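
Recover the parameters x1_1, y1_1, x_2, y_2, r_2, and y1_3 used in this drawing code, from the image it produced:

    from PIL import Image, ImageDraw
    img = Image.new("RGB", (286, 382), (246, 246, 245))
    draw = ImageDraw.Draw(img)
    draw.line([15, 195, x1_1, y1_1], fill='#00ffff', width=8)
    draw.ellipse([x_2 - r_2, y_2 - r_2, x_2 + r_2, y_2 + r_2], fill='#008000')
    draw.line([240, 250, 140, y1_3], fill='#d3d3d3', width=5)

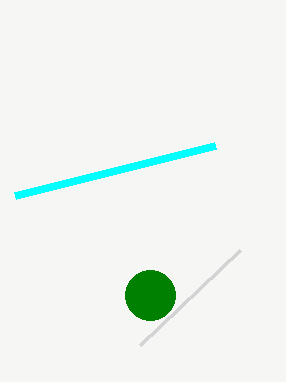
x1_1 = 215, y1_1 = 145, x_2 = 150, y_2 = 295, r_2 = 25, y1_3 = 345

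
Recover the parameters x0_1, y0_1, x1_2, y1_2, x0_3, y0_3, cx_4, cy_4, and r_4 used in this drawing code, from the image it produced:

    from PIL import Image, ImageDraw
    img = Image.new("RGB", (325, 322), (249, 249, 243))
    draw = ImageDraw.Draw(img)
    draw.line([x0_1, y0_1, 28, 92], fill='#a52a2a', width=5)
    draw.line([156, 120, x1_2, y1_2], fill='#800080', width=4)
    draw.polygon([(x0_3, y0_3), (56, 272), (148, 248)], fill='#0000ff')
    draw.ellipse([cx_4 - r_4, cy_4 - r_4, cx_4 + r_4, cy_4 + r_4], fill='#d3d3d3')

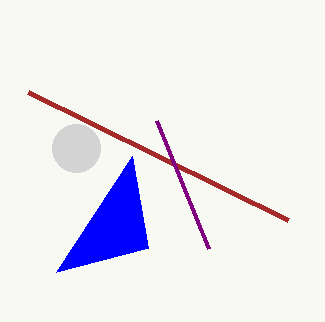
x0_1 = 288
y0_1 = 220
x1_2 = 208
y1_2 = 248
x0_3 = 132
y0_3 = 156
cx_4 = 76
cy_4 = 148
r_4 = 24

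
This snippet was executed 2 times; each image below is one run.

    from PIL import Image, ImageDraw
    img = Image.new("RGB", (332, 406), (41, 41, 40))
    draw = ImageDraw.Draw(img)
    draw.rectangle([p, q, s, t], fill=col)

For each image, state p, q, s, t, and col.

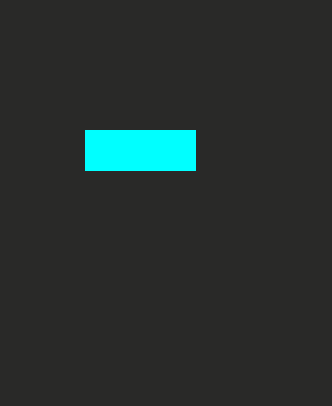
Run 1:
p = 85; q = 130; s = 195; t = 170; col = 'cyan'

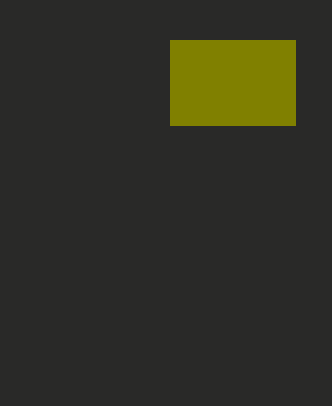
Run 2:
p = 170
q = 40
s = 295
t = 125
col = 'olive'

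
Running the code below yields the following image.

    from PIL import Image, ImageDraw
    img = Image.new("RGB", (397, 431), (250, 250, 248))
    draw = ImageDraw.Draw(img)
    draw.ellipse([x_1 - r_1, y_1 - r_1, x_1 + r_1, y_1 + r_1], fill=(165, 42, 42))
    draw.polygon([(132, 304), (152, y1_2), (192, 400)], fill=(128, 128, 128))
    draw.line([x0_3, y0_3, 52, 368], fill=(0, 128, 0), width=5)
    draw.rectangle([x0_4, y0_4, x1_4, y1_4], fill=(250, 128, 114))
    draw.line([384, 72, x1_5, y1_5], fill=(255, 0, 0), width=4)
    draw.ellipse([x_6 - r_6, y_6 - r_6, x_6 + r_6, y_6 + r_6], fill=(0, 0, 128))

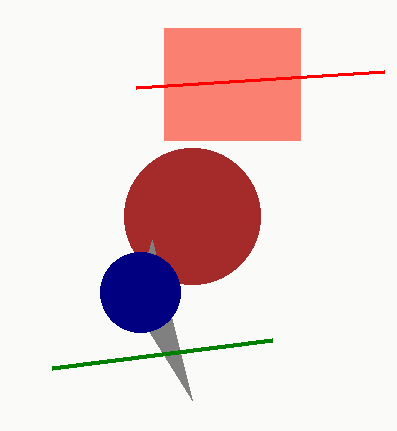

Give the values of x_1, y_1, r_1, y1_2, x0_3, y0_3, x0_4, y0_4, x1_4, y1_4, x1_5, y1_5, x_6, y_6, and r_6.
x_1 = 192; y_1 = 216; r_1 = 68; y1_2 = 240; x0_3 = 272; y0_3 = 340; x0_4 = 164; y0_4 = 28; x1_4 = 300; y1_4 = 140; x1_5 = 136; y1_5 = 88; x_6 = 140; y_6 = 292; r_6 = 40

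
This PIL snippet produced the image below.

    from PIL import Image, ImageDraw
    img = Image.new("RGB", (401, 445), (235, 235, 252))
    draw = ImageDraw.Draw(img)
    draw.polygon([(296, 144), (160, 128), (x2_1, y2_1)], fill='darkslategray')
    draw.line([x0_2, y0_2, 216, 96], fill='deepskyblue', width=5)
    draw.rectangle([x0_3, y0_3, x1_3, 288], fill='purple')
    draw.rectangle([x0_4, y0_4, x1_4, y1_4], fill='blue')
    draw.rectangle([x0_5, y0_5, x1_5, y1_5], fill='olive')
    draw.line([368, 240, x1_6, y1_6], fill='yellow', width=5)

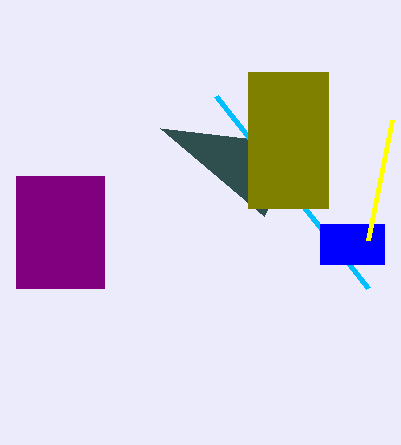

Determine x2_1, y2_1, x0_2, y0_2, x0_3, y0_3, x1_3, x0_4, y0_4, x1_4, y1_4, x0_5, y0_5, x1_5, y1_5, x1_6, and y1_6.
x2_1 = 264; y2_1 = 216; x0_2 = 368; y0_2 = 288; x0_3 = 16; y0_3 = 176; x1_3 = 104; x0_4 = 320; y0_4 = 224; x1_4 = 384; y1_4 = 264; x0_5 = 248; y0_5 = 72; x1_5 = 328; y1_5 = 208; x1_6 = 392; y1_6 = 120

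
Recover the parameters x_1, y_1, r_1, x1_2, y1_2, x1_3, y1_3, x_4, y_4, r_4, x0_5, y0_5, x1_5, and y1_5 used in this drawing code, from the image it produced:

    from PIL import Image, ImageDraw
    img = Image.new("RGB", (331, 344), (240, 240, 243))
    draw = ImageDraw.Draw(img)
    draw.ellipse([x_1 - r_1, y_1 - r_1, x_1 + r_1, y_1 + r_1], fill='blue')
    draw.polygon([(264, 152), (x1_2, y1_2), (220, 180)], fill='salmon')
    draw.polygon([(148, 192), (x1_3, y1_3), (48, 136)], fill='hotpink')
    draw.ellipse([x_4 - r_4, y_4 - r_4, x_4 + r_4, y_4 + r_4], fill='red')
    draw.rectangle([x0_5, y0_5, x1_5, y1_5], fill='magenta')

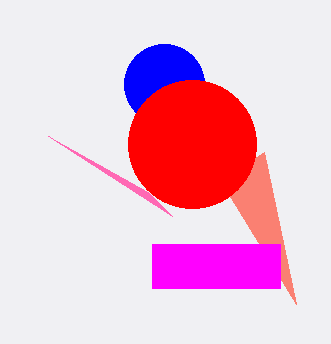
x_1 = 164; y_1 = 84; r_1 = 40; x1_2 = 296; y1_2 = 304; x1_3 = 172; y1_3 = 216; x_4 = 192; y_4 = 144; r_4 = 64; x0_5 = 152; y0_5 = 244; x1_5 = 280; y1_5 = 288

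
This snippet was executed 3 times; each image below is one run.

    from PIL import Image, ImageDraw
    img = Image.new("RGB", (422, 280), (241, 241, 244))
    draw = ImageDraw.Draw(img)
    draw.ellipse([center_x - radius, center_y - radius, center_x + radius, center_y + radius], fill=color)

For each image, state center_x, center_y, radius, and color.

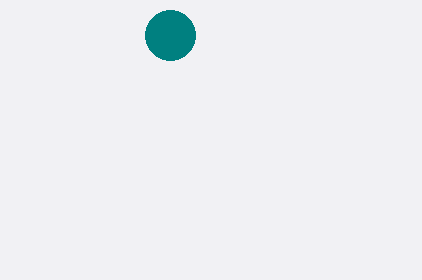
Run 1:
center_x = 170, center_y = 35, radius = 25, color = 'teal'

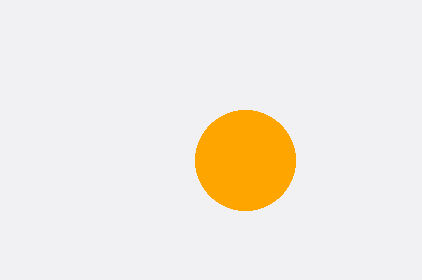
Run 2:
center_x = 245; center_y = 160; radius = 50; color = 'orange'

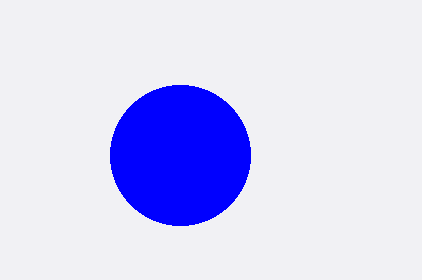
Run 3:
center_x = 180
center_y = 155
radius = 70
color = 'blue'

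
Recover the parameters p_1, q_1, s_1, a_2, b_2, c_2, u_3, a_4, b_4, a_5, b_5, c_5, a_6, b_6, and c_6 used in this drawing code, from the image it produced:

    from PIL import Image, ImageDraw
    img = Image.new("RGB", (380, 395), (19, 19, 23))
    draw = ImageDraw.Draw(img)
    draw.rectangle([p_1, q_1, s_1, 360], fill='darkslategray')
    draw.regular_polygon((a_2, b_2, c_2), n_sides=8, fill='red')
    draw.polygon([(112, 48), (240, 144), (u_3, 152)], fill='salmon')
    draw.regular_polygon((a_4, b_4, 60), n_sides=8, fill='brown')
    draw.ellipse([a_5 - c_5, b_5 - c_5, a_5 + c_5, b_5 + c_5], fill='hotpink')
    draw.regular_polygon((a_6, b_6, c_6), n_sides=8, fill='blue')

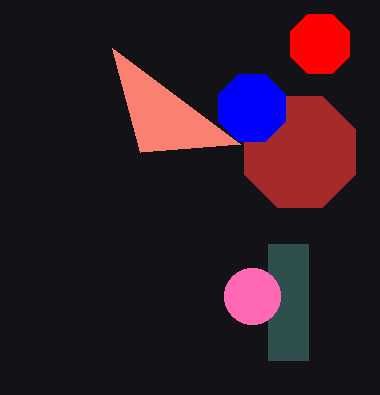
p_1 = 268
q_1 = 244
s_1 = 308
a_2 = 320
b_2 = 44
c_2 = 32
u_3 = 140
a_4 = 300
b_4 = 152
a_5 = 252
b_5 = 296
c_5 = 28
a_6 = 252
b_6 = 108
c_6 = 36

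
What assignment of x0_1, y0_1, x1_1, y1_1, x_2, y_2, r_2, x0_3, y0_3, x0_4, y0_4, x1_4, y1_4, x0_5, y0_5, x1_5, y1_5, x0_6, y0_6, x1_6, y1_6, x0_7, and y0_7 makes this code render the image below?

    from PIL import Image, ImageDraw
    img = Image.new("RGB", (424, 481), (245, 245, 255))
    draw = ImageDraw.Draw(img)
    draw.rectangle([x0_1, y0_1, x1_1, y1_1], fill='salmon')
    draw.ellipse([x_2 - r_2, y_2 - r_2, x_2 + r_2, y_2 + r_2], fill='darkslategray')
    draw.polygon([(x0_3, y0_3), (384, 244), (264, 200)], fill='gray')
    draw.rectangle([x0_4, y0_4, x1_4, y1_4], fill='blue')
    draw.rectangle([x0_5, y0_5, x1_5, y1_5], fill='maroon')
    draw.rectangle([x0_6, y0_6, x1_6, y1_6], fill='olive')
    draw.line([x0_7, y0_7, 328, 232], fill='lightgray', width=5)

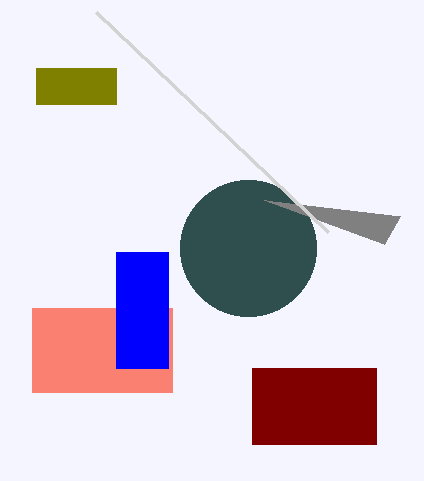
x0_1 = 32; y0_1 = 308; x1_1 = 172; y1_1 = 392; x_2 = 248; y_2 = 248; r_2 = 68; x0_3 = 400; y0_3 = 216; x0_4 = 116; y0_4 = 252; x1_4 = 168; y1_4 = 368; x0_5 = 252; y0_5 = 368; x1_5 = 376; y1_5 = 444; x0_6 = 36; y0_6 = 68; x1_6 = 116; y1_6 = 104; x0_7 = 96; y0_7 = 12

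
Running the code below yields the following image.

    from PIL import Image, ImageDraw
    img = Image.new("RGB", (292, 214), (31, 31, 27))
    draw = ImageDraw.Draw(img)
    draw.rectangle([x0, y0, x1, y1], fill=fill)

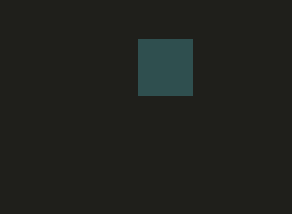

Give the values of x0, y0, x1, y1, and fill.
x0 = 138, y0 = 39, x1 = 192, y1 = 95, fill = 'darkslategray'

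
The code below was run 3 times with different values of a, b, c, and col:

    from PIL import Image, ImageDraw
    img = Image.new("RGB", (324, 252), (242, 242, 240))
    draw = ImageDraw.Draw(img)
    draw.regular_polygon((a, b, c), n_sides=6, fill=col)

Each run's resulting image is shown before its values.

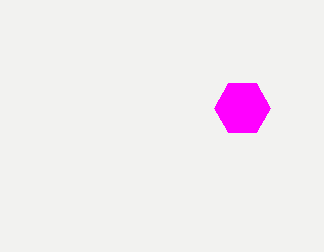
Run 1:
a = 242; b = 108; c = 28; col = 'magenta'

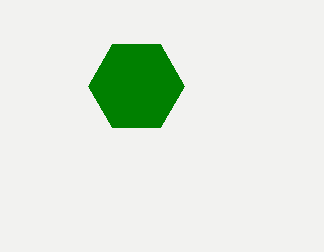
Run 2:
a = 136; b = 86; c = 48; col = 'green'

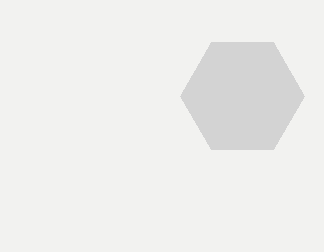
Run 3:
a = 242; b = 96; c = 62; col = 'lightgray'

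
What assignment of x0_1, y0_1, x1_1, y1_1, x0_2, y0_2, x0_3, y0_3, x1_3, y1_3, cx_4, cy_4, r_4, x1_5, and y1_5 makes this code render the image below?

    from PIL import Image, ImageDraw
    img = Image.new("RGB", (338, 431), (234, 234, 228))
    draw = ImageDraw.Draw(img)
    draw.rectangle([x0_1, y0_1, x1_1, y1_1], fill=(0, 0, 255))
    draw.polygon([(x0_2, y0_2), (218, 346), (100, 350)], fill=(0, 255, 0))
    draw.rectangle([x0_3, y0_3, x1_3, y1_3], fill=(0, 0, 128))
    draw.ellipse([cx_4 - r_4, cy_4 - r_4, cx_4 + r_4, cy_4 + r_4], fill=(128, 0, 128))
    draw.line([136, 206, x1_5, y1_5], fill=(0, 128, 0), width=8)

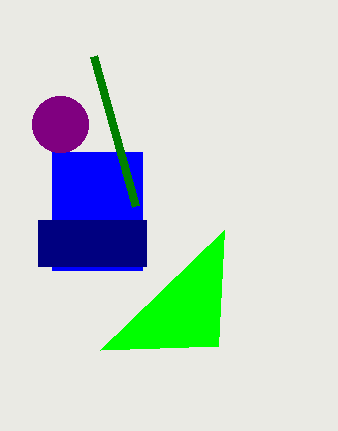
x0_1 = 52, y0_1 = 152, x1_1 = 142, y1_1 = 270, x0_2 = 224, y0_2 = 230, x0_3 = 38, y0_3 = 220, x1_3 = 146, y1_3 = 266, cx_4 = 60, cy_4 = 124, r_4 = 28, x1_5 = 94, y1_5 = 56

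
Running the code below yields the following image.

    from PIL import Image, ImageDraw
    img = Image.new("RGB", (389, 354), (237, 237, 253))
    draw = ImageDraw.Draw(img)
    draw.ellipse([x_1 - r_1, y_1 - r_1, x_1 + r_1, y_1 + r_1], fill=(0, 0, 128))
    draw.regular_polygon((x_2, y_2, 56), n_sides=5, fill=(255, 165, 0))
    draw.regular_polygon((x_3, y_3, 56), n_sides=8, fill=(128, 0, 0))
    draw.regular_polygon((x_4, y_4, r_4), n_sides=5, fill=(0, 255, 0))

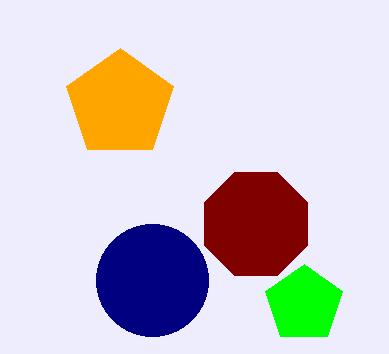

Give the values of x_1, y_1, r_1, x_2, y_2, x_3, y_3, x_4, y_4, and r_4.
x_1 = 152, y_1 = 280, r_1 = 56, x_2 = 120, y_2 = 104, x_3 = 256, y_3 = 224, x_4 = 304, y_4 = 304, r_4 = 40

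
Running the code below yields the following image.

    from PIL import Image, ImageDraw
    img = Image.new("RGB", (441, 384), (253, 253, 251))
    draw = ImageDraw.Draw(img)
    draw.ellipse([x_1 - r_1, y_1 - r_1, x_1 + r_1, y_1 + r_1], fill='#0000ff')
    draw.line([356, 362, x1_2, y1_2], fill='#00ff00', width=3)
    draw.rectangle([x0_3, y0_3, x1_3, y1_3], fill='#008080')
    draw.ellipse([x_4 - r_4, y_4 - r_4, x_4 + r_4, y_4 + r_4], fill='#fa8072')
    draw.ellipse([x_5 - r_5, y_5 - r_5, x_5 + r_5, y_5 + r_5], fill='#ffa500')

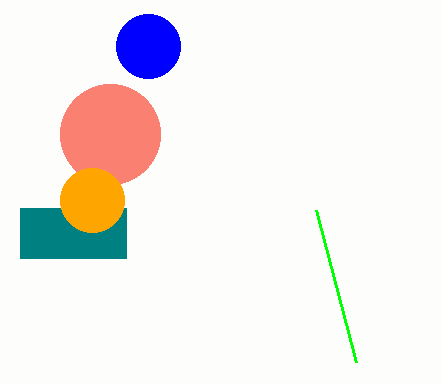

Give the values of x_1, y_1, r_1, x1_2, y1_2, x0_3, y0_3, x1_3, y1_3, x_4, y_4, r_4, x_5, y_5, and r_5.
x_1 = 148; y_1 = 46; r_1 = 32; x1_2 = 316; y1_2 = 210; x0_3 = 20; y0_3 = 208; x1_3 = 126; y1_3 = 258; x_4 = 110; y_4 = 134; r_4 = 50; x_5 = 92; y_5 = 200; r_5 = 32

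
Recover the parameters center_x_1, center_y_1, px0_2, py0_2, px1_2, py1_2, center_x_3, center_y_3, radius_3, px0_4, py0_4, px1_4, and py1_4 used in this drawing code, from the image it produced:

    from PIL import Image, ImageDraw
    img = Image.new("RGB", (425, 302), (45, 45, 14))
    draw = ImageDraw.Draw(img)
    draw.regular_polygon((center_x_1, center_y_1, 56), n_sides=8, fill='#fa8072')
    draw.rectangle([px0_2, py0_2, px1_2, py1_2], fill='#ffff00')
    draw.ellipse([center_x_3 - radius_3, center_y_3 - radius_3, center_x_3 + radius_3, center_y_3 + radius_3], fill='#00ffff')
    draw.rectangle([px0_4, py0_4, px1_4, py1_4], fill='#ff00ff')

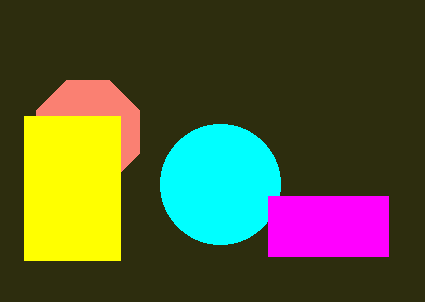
center_x_1 = 88, center_y_1 = 132, px0_2 = 24, py0_2 = 116, px1_2 = 120, py1_2 = 260, center_x_3 = 220, center_y_3 = 184, radius_3 = 60, px0_4 = 268, py0_4 = 196, px1_4 = 388, py1_4 = 256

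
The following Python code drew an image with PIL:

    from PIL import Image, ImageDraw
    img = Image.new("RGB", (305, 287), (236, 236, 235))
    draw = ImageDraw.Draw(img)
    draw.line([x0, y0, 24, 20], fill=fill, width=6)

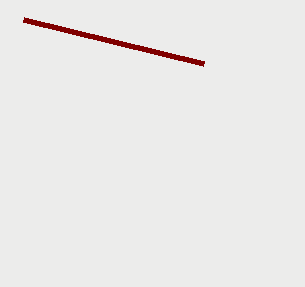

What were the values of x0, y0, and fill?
x0 = 204
y0 = 64
fill = 'maroon'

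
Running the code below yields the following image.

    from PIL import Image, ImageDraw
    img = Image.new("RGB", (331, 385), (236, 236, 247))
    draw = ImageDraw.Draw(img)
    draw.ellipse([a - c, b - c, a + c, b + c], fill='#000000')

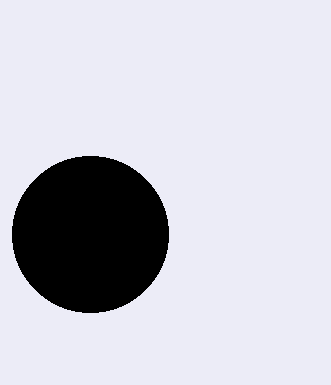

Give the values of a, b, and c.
a = 90
b = 234
c = 78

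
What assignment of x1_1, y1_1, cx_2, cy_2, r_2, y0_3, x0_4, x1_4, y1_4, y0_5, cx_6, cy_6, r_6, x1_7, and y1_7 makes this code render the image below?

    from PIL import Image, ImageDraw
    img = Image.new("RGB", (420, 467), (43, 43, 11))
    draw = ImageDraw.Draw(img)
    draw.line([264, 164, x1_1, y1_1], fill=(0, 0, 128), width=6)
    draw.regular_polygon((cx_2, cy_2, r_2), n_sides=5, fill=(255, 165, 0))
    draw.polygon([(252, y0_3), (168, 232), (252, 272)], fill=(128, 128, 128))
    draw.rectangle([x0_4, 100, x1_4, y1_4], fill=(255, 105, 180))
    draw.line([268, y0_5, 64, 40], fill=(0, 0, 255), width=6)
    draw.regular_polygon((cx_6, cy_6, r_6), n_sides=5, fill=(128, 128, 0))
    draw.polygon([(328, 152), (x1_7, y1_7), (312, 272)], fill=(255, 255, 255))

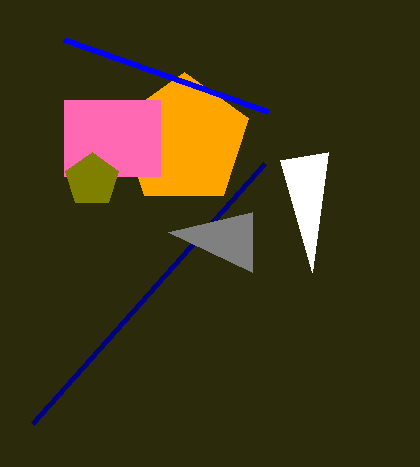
x1_1 = 32
y1_1 = 424
cx_2 = 184
cy_2 = 140
r_2 = 68
y0_3 = 212
x0_4 = 64
x1_4 = 160
y1_4 = 176
y0_5 = 112
cx_6 = 92
cy_6 = 180
r_6 = 28
x1_7 = 280
y1_7 = 160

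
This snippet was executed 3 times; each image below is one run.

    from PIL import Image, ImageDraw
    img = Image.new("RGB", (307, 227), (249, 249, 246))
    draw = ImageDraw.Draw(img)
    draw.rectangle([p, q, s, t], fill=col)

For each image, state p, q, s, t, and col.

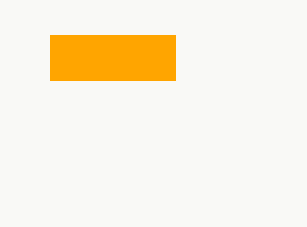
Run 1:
p = 50
q = 35
s = 175
t = 80
col = 'orange'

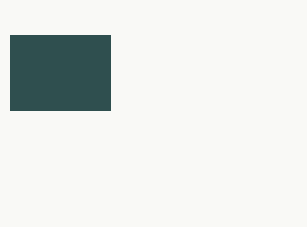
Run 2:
p = 10, q = 35, s = 110, t = 110, col = 'darkslategray'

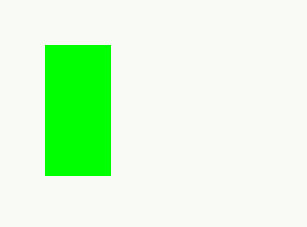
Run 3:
p = 45
q = 45
s = 110
t = 175
col = 'lime'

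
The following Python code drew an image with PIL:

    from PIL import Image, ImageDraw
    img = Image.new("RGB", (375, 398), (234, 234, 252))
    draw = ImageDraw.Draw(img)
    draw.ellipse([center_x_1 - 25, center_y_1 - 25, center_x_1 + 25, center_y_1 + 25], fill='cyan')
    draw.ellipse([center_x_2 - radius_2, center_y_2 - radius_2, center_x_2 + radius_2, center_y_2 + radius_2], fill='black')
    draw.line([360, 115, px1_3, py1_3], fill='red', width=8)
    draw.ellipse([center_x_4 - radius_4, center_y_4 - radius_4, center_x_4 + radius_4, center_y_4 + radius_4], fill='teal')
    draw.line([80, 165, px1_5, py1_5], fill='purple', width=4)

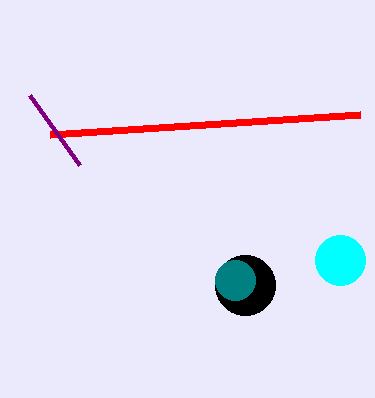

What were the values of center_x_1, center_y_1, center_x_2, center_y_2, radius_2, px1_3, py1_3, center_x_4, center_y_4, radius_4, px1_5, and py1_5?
center_x_1 = 340; center_y_1 = 260; center_x_2 = 245; center_y_2 = 285; radius_2 = 30; px1_3 = 50; py1_3 = 135; center_x_4 = 235; center_y_4 = 280; radius_4 = 20; px1_5 = 30; py1_5 = 95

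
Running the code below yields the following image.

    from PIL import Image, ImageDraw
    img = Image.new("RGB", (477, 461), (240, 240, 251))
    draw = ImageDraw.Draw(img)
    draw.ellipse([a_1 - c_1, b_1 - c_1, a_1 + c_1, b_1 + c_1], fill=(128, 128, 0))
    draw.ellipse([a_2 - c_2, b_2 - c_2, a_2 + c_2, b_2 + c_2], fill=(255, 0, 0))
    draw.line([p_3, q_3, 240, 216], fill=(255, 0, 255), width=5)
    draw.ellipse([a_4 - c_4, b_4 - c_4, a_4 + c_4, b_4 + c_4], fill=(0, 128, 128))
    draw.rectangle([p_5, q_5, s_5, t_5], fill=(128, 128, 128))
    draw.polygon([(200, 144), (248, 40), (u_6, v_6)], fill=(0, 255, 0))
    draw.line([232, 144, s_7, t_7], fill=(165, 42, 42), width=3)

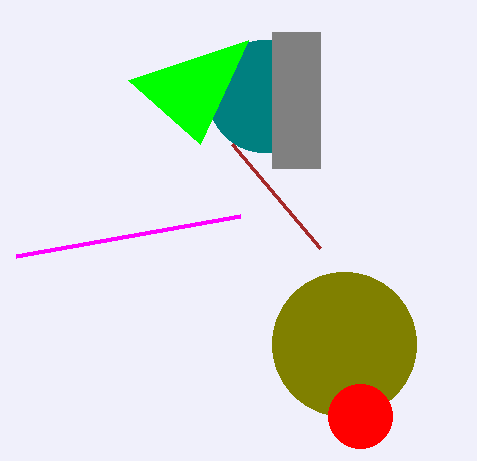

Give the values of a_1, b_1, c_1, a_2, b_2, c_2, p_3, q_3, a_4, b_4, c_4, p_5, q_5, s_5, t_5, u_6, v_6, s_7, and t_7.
a_1 = 344
b_1 = 344
c_1 = 72
a_2 = 360
b_2 = 416
c_2 = 32
p_3 = 16
q_3 = 256
a_4 = 264
b_4 = 96
c_4 = 56
p_5 = 272
q_5 = 32
s_5 = 320
t_5 = 168
u_6 = 128
v_6 = 80
s_7 = 320
t_7 = 248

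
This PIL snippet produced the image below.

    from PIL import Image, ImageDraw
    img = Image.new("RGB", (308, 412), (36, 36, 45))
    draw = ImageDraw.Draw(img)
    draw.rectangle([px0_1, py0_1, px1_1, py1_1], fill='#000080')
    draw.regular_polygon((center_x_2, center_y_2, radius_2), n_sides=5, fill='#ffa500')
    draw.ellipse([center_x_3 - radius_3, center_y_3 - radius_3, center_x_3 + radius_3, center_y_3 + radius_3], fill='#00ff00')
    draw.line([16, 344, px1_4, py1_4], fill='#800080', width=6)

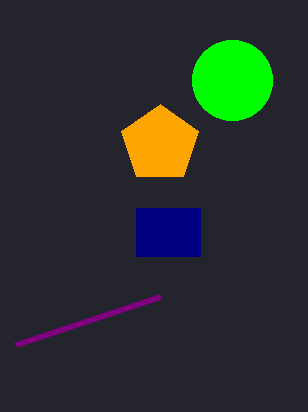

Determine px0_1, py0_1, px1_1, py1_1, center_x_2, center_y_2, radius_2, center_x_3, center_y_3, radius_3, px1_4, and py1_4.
px0_1 = 136
py0_1 = 208
px1_1 = 200
py1_1 = 256
center_x_2 = 160
center_y_2 = 144
radius_2 = 40
center_x_3 = 232
center_y_3 = 80
radius_3 = 40
px1_4 = 160
py1_4 = 296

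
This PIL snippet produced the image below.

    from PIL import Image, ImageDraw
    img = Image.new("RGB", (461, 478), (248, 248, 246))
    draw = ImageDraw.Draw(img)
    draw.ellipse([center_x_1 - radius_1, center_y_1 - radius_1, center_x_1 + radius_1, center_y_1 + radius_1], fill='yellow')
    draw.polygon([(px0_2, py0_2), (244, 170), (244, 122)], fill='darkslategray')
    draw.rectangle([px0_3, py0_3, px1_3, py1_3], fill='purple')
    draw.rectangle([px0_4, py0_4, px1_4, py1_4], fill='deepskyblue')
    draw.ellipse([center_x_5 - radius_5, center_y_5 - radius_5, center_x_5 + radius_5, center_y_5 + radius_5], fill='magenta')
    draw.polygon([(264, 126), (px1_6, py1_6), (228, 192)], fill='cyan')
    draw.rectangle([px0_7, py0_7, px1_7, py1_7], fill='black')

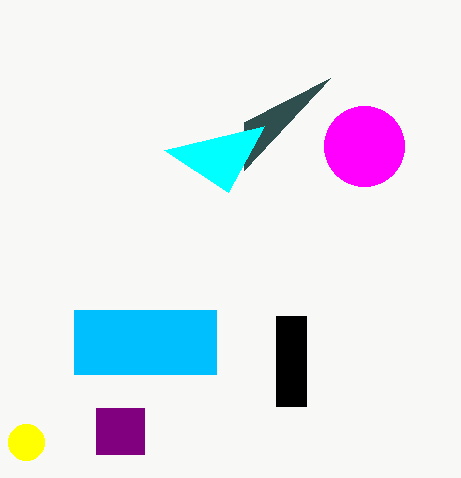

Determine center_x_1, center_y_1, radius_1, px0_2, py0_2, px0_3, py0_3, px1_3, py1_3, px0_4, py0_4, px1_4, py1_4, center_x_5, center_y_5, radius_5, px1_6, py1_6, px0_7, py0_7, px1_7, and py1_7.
center_x_1 = 26; center_y_1 = 442; radius_1 = 18; px0_2 = 330; py0_2 = 78; px0_3 = 96; py0_3 = 408; px1_3 = 144; py1_3 = 454; px0_4 = 74; py0_4 = 310; px1_4 = 216; py1_4 = 374; center_x_5 = 364; center_y_5 = 146; radius_5 = 40; px1_6 = 164; py1_6 = 150; px0_7 = 276; py0_7 = 316; px1_7 = 306; py1_7 = 406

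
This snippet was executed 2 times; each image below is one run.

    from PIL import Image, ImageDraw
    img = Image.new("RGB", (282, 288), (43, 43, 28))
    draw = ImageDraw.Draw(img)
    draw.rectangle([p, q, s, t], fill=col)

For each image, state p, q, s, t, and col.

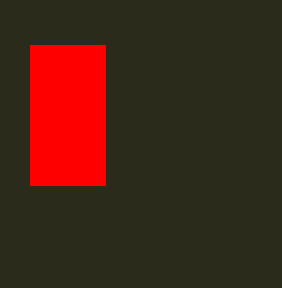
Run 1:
p = 30; q = 45; s = 105; t = 185; col = 'red'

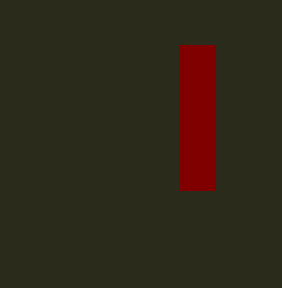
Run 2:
p = 180; q = 45; s = 215; t = 190; col = 'maroon'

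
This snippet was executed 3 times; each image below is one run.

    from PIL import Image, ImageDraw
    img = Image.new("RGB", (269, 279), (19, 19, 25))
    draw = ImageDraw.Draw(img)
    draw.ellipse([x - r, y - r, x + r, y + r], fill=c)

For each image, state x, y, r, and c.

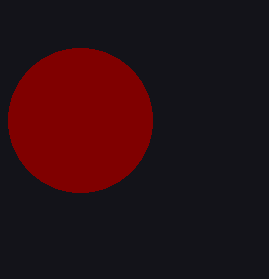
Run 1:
x = 80
y = 120
r = 72
c = 'maroon'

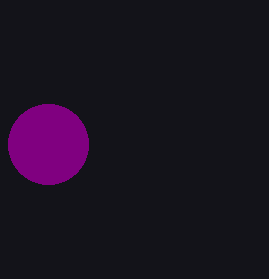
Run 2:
x = 48; y = 144; r = 40; c = 'purple'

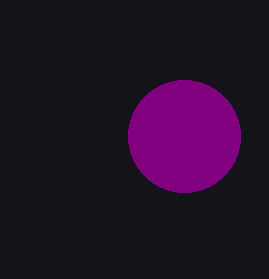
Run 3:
x = 184; y = 136; r = 56; c = 'purple'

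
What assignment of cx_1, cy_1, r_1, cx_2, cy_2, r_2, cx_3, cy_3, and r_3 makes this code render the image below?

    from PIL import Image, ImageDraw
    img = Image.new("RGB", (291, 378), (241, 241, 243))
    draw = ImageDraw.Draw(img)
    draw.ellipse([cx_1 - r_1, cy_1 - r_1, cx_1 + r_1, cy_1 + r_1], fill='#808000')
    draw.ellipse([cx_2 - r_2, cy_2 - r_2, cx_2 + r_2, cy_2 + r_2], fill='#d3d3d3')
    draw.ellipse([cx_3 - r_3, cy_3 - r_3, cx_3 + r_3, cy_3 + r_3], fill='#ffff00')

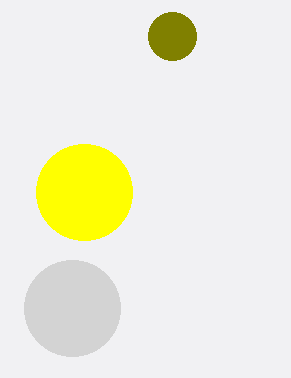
cx_1 = 172; cy_1 = 36; r_1 = 24; cx_2 = 72; cy_2 = 308; r_2 = 48; cx_3 = 84; cy_3 = 192; r_3 = 48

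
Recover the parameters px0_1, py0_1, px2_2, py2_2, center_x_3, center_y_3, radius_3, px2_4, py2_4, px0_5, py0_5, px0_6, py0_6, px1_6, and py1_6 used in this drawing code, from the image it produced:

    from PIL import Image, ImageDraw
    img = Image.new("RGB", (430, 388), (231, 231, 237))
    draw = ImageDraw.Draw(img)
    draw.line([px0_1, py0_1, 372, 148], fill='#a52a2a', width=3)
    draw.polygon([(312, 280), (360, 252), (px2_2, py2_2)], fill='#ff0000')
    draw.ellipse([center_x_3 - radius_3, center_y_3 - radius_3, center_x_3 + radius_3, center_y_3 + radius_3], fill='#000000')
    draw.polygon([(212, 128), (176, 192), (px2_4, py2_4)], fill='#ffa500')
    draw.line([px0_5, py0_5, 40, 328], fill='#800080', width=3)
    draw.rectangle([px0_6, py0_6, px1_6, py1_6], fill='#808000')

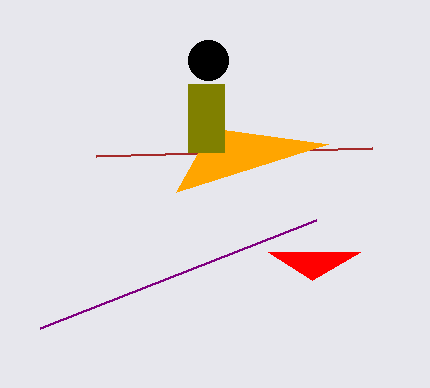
px0_1 = 96, py0_1 = 156, px2_2 = 268, py2_2 = 252, center_x_3 = 208, center_y_3 = 60, radius_3 = 20, px2_4 = 328, py2_4 = 144, px0_5 = 316, py0_5 = 220, px0_6 = 188, py0_6 = 84, px1_6 = 224, py1_6 = 152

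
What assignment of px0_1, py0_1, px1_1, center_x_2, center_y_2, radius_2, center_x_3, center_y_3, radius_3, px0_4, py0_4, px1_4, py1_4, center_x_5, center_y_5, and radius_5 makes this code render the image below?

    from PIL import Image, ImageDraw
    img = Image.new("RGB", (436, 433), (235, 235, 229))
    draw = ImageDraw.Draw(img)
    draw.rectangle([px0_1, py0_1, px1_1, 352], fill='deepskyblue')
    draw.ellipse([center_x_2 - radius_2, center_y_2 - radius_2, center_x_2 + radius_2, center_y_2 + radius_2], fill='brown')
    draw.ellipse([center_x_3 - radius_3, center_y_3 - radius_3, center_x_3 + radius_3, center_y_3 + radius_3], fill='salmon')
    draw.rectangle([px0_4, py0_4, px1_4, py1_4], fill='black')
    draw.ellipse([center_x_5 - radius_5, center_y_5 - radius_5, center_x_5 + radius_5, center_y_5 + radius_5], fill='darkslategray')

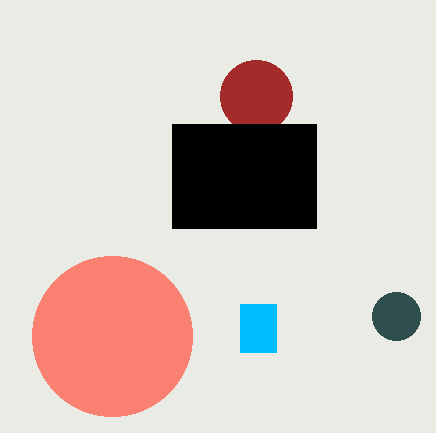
px0_1 = 240, py0_1 = 304, px1_1 = 276, center_x_2 = 256, center_y_2 = 96, radius_2 = 36, center_x_3 = 112, center_y_3 = 336, radius_3 = 80, px0_4 = 172, py0_4 = 124, px1_4 = 316, py1_4 = 228, center_x_5 = 396, center_y_5 = 316, radius_5 = 24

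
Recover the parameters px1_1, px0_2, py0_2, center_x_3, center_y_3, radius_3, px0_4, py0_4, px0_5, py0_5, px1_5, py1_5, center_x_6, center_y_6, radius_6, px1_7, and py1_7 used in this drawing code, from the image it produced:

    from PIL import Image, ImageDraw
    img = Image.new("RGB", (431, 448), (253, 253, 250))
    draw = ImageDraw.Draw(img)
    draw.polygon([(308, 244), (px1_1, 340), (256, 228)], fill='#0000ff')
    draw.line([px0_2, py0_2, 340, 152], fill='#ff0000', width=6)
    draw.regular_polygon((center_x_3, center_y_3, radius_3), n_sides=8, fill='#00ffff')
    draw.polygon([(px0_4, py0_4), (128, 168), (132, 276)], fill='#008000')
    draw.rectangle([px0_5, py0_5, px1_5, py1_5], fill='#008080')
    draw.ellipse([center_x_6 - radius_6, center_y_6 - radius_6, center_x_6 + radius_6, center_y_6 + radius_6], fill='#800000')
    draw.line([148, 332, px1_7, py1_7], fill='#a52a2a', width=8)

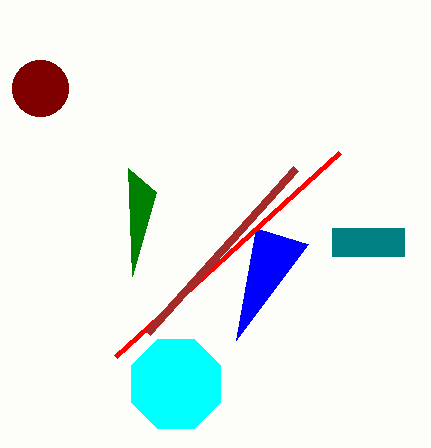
px1_1 = 236
px0_2 = 116
py0_2 = 356
center_x_3 = 176
center_y_3 = 384
radius_3 = 48
px0_4 = 156
py0_4 = 192
px0_5 = 332
py0_5 = 228
px1_5 = 404
py1_5 = 256
center_x_6 = 40
center_y_6 = 88
radius_6 = 28
px1_7 = 296
py1_7 = 168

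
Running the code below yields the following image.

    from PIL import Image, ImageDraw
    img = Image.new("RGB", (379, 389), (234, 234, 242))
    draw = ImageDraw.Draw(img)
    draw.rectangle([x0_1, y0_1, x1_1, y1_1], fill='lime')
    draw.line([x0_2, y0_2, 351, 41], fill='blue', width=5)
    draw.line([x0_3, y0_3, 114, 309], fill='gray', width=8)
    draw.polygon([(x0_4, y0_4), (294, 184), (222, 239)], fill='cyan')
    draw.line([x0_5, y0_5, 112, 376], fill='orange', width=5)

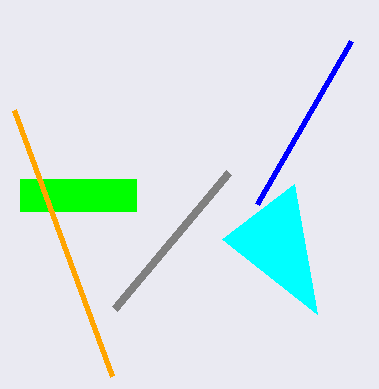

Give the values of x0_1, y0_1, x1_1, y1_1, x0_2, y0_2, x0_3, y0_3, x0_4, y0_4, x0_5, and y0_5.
x0_1 = 20
y0_1 = 179
x1_1 = 136
y1_1 = 211
x0_2 = 257
y0_2 = 204
x0_3 = 228
y0_3 = 173
x0_4 = 317
y0_4 = 314
x0_5 = 14
y0_5 = 110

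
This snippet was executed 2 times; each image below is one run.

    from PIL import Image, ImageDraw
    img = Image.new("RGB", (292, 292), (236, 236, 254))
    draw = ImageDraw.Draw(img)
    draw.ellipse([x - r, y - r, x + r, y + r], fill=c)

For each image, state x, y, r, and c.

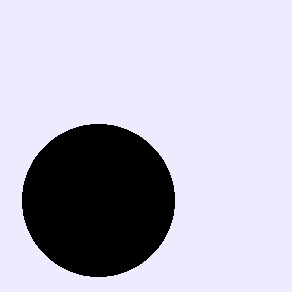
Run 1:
x = 98, y = 200, r = 76, c = 'black'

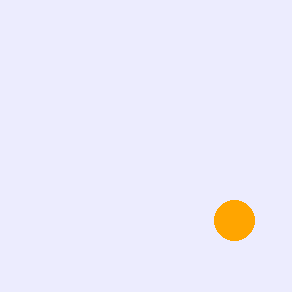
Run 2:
x = 234; y = 220; r = 20; c = 'orange'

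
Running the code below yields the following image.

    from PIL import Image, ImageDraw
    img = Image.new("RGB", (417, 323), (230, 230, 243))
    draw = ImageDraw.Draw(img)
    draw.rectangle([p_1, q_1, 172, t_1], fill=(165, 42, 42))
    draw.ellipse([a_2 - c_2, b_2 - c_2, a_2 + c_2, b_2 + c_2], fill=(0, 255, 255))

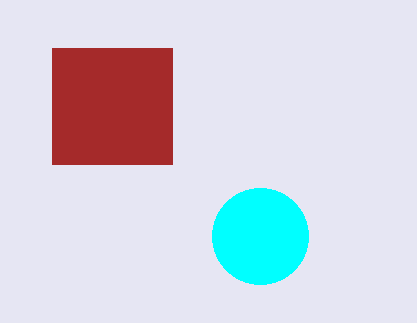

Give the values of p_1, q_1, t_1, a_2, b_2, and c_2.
p_1 = 52
q_1 = 48
t_1 = 164
a_2 = 260
b_2 = 236
c_2 = 48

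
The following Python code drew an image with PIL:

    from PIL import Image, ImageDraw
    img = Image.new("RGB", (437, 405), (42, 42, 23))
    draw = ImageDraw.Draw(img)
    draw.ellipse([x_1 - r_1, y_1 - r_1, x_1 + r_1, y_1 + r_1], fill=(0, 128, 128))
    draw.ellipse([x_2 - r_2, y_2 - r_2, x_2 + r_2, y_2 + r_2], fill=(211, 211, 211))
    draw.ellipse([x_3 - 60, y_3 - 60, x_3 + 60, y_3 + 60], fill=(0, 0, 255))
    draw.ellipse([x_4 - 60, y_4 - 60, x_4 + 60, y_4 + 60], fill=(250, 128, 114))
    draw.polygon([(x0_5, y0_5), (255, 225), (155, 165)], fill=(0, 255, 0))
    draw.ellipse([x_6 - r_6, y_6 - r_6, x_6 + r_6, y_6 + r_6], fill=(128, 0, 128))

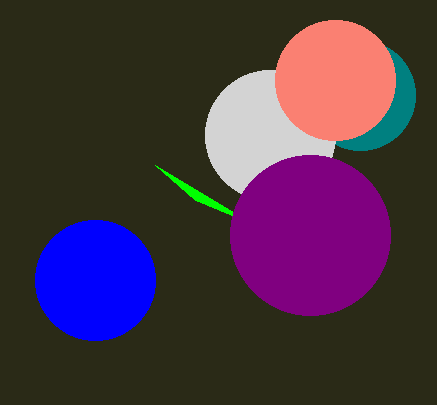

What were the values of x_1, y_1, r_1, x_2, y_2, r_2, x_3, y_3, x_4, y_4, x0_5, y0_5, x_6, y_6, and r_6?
x_1 = 360
y_1 = 95
r_1 = 55
x_2 = 270
y_2 = 135
r_2 = 65
x_3 = 95
y_3 = 280
x_4 = 335
y_4 = 80
x0_5 = 195
y0_5 = 200
x_6 = 310
y_6 = 235
r_6 = 80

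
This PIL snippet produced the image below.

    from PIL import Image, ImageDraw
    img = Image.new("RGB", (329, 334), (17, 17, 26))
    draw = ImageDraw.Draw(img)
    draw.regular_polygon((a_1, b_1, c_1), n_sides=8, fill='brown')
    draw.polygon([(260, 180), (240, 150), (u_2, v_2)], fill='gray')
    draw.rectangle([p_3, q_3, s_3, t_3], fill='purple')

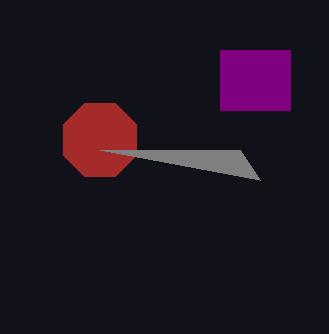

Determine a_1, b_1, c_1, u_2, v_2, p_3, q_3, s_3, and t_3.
a_1 = 100, b_1 = 140, c_1 = 40, u_2 = 100, v_2 = 150, p_3 = 220, q_3 = 50, s_3 = 290, t_3 = 110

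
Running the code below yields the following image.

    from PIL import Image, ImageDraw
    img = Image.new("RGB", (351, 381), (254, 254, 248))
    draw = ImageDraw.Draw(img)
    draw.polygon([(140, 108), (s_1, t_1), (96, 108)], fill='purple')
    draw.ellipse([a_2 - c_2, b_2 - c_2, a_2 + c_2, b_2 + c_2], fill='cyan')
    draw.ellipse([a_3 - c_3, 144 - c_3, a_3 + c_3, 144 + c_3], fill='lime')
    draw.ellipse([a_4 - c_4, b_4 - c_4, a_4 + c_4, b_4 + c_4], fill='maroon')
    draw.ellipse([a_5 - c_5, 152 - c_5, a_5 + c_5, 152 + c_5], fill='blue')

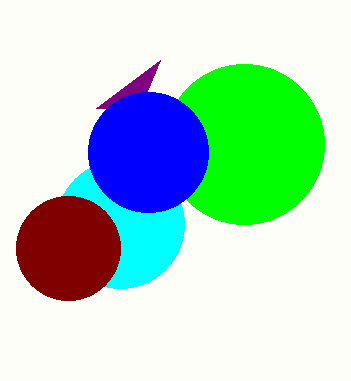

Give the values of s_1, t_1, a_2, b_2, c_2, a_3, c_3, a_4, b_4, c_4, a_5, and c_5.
s_1 = 160
t_1 = 60
a_2 = 120
b_2 = 224
c_2 = 64
a_3 = 244
c_3 = 80
a_4 = 68
b_4 = 248
c_4 = 52
a_5 = 148
c_5 = 60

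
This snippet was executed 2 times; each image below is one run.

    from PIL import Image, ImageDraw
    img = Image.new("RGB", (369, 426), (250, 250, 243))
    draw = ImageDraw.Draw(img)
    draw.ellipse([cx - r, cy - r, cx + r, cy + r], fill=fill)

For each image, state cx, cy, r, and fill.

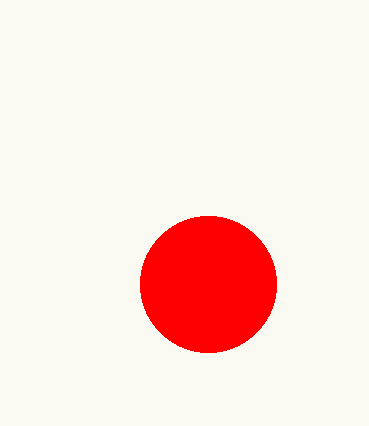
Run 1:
cx = 208, cy = 284, r = 68, fill = 'red'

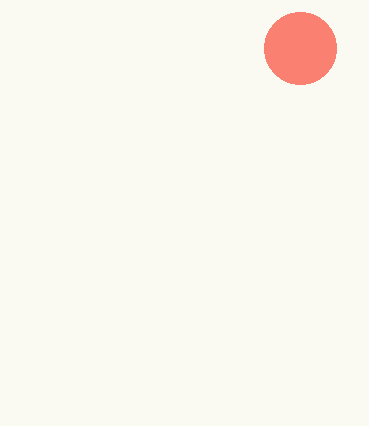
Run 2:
cx = 300; cy = 48; r = 36; fill = 'salmon'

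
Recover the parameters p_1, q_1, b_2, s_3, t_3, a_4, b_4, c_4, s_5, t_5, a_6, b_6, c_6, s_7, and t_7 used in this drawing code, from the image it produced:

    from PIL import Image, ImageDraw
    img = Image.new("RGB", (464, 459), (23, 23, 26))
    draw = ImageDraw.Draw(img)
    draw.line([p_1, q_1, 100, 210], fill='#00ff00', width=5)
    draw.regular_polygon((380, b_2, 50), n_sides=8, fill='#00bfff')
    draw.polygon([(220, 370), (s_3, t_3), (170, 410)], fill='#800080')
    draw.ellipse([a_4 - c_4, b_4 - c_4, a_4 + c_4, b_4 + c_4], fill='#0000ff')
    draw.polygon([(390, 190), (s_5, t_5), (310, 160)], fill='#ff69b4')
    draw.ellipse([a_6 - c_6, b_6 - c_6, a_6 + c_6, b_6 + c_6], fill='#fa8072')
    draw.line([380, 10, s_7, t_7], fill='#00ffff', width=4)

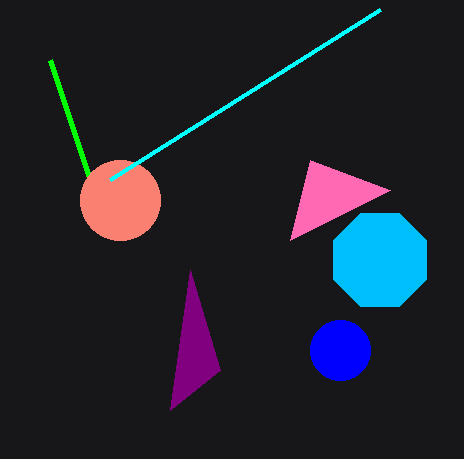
p_1 = 50, q_1 = 60, b_2 = 260, s_3 = 190, t_3 = 270, a_4 = 340, b_4 = 350, c_4 = 30, s_5 = 290, t_5 = 240, a_6 = 120, b_6 = 200, c_6 = 40, s_7 = 110, t_7 = 180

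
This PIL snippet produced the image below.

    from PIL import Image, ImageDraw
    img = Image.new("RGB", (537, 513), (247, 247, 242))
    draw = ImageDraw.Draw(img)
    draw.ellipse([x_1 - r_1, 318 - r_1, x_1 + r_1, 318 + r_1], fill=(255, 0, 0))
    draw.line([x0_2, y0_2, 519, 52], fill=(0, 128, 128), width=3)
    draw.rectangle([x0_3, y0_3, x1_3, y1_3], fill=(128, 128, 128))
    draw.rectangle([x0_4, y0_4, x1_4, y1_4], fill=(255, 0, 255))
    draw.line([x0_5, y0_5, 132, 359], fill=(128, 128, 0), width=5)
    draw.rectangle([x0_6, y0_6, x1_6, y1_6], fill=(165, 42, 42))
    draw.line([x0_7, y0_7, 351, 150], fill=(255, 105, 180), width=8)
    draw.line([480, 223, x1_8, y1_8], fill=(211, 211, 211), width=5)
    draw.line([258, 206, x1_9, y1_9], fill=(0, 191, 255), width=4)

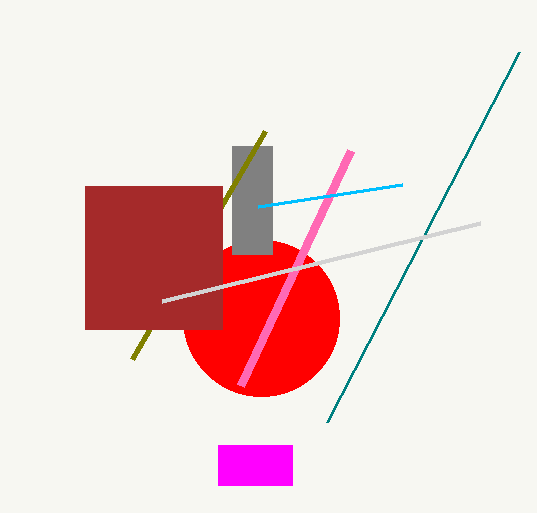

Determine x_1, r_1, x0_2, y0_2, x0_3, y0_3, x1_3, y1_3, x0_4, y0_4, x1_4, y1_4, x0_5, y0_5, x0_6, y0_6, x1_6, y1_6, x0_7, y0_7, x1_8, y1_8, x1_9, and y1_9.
x_1 = 261, r_1 = 78, x0_2 = 327, y0_2 = 422, x0_3 = 232, y0_3 = 146, x1_3 = 272, y1_3 = 254, x0_4 = 218, y0_4 = 445, x1_4 = 292, y1_4 = 485, x0_5 = 265, y0_5 = 131, x0_6 = 85, y0_6 = 186, x1_6 = 222, y1_6 = 329, x0_7 = 241, y0_7 = 385, x1_8 = 162, y1_8 = 301, x1_9 = 402, y1_9 = 184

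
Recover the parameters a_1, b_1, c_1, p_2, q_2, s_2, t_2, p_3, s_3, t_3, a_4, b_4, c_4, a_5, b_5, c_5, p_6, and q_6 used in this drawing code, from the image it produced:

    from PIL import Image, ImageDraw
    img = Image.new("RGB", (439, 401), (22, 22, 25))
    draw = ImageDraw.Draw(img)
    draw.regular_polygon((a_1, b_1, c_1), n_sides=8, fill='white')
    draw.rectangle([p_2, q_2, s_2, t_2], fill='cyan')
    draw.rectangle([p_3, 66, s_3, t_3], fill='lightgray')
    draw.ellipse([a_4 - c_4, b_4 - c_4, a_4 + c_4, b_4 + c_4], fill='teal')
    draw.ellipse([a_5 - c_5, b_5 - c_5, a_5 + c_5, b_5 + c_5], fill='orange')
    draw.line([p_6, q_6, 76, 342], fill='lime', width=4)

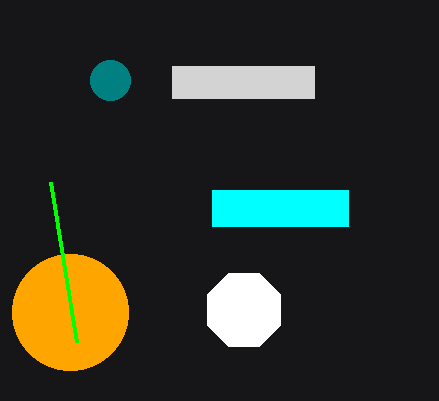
a_1 = 244; b_1 = 310; c_1 = 40; p_2 = 212; q_2 = 190; s_2 = 348; t_2 = 226; p_3 = 172; s_3 = 314; t_3 = 98; a_4 = 110; b_4 = 80; c_4 = 20; a_5 = 70; b_5 = 312; c_5 = 58; p_6 = 50; q_6 = 182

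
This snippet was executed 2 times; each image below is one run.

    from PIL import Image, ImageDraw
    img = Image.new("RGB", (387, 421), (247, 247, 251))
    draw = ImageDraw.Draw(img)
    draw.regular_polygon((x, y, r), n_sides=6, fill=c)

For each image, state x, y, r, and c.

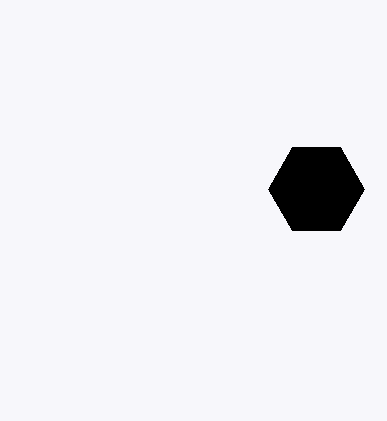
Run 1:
x = 316
y = 189
r = 48
c = 'black'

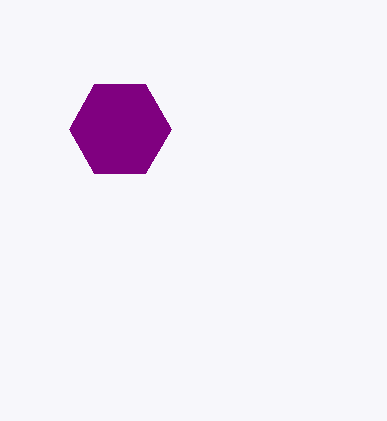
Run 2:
x = 120, y = 129, r = 51, c = 'purple'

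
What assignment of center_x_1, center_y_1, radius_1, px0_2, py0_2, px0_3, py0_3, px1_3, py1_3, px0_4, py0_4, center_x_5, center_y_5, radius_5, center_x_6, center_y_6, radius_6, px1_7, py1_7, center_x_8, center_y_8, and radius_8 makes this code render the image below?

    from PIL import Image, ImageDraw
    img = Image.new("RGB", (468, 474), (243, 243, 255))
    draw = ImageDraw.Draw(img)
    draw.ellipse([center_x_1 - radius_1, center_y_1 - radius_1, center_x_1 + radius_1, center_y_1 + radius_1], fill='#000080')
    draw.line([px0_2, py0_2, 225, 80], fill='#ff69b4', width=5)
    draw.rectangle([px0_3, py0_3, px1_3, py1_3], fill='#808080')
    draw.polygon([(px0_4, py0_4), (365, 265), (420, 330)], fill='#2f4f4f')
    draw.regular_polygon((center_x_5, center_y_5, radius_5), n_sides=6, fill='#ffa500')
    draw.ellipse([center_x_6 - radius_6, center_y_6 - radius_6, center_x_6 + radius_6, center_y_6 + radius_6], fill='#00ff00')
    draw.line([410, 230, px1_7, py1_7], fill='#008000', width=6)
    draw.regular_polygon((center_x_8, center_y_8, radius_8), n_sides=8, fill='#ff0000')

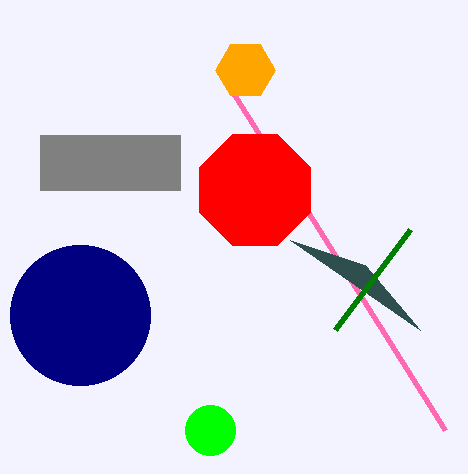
center_x_1 = 80
center_y_1 = 315
radius_1 = 70
px0_2 = 445
py0_2 = 430
px0_3 = 40
py0_3 = 135
px1_3 = 180
py1_3 = 190
px0_4 = 290
py0_4 = 240
center_x_5 = 245
center_y_5 = 70
radius_5 = 30
center_x_6 = 210
center_y_6 = 430
radius_6 = 25
px1_7 = 335
py1_7 = 330
center_x_8 = 255
center_y_8 = 190
radius_8 = 60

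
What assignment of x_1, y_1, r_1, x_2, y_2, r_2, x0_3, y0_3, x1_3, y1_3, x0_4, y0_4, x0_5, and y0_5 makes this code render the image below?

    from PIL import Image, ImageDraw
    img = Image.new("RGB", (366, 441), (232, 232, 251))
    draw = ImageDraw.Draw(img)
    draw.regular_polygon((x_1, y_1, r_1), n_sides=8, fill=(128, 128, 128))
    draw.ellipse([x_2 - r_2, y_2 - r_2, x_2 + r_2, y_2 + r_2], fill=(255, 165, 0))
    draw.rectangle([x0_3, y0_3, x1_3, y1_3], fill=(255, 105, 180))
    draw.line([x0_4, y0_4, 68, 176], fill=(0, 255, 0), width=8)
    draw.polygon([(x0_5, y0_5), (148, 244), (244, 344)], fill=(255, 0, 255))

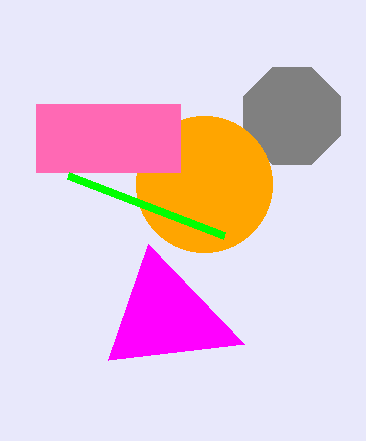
x_1 = 292
y_1 = 116
r_1 = 52
x_2 = 204
y_2 = 184
r_2 = 68
x0_3 = 36
y0_3 = 104
x1_3 = 180
y1_3 = 172
x0_4 = 224
y0_4 = 236
x0_5 = 108
y0_5 = 360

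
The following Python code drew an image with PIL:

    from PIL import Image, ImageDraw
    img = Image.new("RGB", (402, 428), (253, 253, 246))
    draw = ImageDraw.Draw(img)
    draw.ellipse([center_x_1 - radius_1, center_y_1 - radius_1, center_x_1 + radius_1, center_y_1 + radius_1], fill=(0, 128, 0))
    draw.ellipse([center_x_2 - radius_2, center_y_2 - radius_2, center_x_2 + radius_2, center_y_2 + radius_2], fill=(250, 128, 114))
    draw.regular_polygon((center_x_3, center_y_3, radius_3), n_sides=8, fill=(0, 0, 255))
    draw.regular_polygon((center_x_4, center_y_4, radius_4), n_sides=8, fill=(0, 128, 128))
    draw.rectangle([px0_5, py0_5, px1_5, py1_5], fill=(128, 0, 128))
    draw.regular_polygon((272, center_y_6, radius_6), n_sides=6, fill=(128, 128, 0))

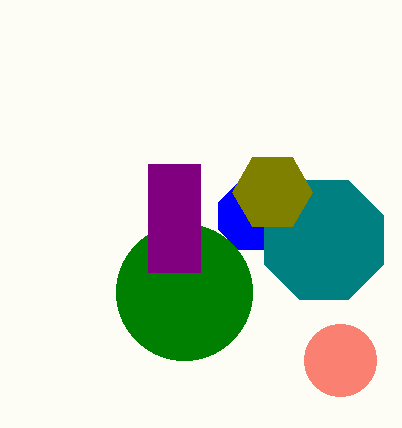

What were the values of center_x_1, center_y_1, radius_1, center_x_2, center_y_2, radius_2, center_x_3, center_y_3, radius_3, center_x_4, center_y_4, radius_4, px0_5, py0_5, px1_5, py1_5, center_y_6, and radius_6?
center_x_1 = 184
center_y_1 = 292
radius_1 = 68
center_x_2 = 340
center_y_2 = 360
radius_2 = 36
center_x_3 = 252
center_y_3 = 216
radius_3 = 36
center_x_4 = 324
center_y_4 = 240
radius_4 = 64
px0_5 = 148
py0_5 = 164
px1_5 = 200
py1_5 = 272
center_y_6 = 192
radius_6 = 40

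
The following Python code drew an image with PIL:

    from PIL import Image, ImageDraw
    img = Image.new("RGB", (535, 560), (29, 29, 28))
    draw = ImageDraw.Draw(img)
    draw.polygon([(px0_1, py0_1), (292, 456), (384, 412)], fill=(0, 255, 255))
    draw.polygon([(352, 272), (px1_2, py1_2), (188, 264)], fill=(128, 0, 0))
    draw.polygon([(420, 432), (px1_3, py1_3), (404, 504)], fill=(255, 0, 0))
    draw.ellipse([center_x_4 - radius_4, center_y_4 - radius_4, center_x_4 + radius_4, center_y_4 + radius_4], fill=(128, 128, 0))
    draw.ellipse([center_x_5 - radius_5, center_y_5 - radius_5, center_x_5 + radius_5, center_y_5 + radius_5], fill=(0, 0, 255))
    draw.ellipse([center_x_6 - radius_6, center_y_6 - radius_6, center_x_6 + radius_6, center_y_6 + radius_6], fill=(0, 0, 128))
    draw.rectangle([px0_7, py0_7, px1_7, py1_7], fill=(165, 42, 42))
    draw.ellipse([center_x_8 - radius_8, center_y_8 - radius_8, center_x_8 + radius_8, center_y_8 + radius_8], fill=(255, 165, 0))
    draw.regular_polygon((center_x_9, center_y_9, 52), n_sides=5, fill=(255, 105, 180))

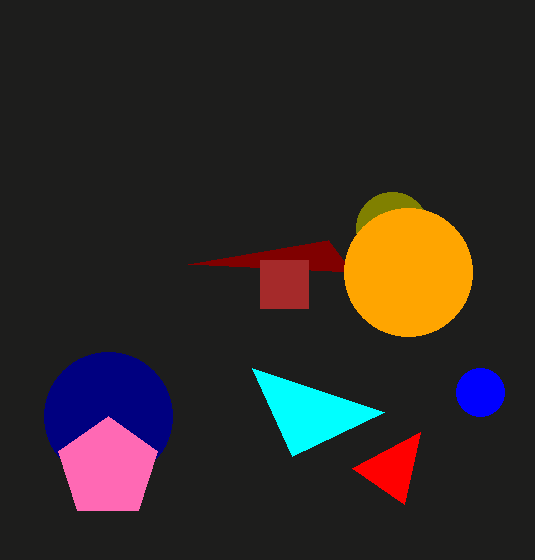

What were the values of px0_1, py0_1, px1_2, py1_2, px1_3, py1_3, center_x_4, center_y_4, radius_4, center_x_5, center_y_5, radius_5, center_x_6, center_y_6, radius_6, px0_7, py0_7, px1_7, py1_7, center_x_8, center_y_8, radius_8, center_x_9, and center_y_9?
px0_1 = 252, py0_1 = 368, px1_2 = 328, py1_2 = 240, px1_3 = 352, py1_3 = 468, center_x_4 = 392, center_y_4 = 228, radius_4 = 36, center_x_5 = 480, center_y_5 = 392, radius_5 = 24, center_x_6 = 108, center_y_6 = 416, radius_6 = 64, px0_7 = 260, py0_7 = 260, px1_7 = 308, py1_7 = 308, center_x_8 = 408, center_y_8 = 272, radius_8 = 64, center_x_9 = 108, center_y_9 = 468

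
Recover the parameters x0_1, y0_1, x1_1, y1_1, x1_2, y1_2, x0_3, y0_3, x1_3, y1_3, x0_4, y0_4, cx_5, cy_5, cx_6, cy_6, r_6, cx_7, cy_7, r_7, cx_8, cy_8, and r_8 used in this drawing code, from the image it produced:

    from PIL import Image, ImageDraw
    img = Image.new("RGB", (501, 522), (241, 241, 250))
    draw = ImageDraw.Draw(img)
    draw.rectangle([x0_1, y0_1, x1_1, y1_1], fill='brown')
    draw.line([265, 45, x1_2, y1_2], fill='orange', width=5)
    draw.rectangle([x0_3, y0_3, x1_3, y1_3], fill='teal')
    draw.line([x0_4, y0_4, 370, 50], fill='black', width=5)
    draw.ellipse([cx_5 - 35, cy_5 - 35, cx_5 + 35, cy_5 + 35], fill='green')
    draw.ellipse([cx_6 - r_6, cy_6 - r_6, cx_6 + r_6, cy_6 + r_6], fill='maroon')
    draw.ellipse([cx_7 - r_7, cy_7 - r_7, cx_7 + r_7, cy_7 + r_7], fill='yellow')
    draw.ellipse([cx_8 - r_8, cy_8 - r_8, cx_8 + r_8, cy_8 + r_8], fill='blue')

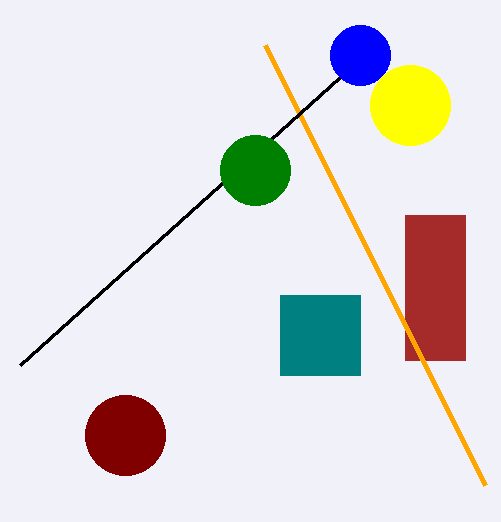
x0_1 = 405; y0_1 = 215; x1_1 = 465; y1_1 = 360; x1_2 = 485; y1_2 = 485; x0_3 = 280; y0_3 = 295; x1_3 = 360; y1_3 = 375; x0_4 = 20; y0_4 = 365; cx_5 = 255; cy_5 = 170; cx_6 = 125; cy_6 = 435; r_6 = 40; cx_7 = 410; cy_7 = 105; r_7 = 40; cx_8 = 360; cy_8 = 55; r_8 = 30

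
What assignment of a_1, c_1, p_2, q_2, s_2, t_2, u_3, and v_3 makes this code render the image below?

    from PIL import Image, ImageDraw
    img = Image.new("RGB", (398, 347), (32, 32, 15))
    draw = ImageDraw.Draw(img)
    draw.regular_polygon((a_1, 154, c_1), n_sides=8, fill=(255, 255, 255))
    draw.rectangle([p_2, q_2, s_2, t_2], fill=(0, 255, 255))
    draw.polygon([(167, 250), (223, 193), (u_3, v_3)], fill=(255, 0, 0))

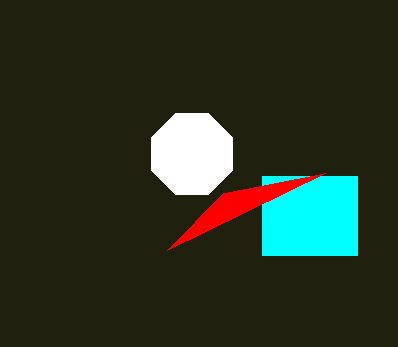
a_1 = 192, c_1 = 44, p_2 = 262, q_2 = 176, s_2 = 357, t_2 = 255, u_3 = 325, v_3 = 173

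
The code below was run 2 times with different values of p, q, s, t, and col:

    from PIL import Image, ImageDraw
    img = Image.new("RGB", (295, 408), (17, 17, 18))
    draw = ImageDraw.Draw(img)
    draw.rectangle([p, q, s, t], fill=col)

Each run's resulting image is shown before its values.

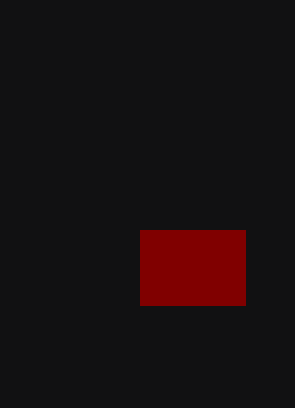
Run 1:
p = 140, q = 230, s = 245, t = 305, col = 'maroon'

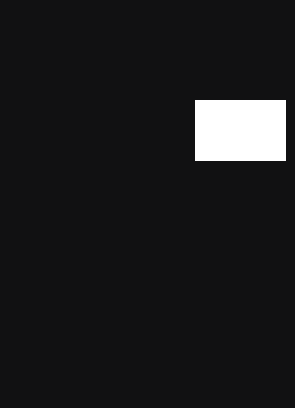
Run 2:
p = 195; q = 100; s = 285; t = 160; col = 'white'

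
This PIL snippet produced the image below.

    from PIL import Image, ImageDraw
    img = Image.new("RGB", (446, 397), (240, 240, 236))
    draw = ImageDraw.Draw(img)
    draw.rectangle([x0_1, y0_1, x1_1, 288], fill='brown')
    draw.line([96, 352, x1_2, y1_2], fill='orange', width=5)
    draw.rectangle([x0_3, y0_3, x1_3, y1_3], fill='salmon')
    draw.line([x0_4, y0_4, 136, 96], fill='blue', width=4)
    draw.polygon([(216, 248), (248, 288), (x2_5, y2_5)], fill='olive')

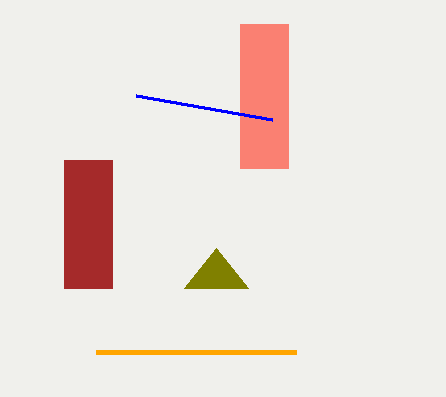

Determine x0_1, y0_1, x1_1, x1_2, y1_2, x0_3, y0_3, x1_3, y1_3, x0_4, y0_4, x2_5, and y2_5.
x0_1 = 64, y0_1 = 160, x1_1 = 112, x1_2 = 296, y1_2 = 352, x0_3 = 240, y0_3 = 24, x1_3 = 288, y1_3 = 168, x0_4 = 272, y0_4 = 120, x2_5 = 184, y2_5 = 288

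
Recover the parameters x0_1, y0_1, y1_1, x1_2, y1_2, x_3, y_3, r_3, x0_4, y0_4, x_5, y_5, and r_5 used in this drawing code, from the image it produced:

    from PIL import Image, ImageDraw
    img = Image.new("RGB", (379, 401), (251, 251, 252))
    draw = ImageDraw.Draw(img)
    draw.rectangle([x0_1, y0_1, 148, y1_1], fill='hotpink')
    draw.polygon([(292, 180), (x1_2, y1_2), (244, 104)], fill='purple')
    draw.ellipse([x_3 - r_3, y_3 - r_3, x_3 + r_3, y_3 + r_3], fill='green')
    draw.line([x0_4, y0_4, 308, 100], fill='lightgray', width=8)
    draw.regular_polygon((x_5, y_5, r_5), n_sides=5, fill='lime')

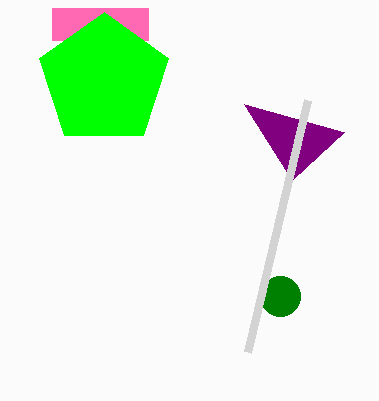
x0_1 = 52; y0_1 = 8; y1_1 = 40; x1_2 = 344; y1_2 = 132; x_3 = 280; y_3 = 296; r_3 = 20; x0_4 = 248; y0_4 = 352; x_5 = 104; y_5 = 80; r_5 = 68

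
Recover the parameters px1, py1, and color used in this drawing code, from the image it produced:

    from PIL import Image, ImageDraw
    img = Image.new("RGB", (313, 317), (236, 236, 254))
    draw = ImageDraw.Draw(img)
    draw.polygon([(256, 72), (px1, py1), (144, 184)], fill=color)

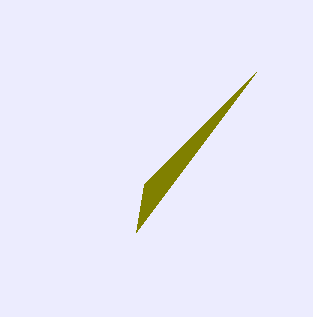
px1 = 136; py1 = 232; color = 'olive'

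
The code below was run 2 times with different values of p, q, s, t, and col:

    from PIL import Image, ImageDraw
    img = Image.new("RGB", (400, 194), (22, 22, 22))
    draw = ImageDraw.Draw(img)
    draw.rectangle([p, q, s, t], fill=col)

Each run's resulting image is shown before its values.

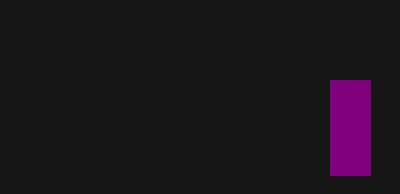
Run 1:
p = 330
q = 80
s = 370
t = 175
col = 'purple'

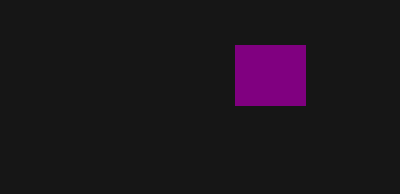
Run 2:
p = 235
q = 45
s = 305
t = 105
col = 'purple'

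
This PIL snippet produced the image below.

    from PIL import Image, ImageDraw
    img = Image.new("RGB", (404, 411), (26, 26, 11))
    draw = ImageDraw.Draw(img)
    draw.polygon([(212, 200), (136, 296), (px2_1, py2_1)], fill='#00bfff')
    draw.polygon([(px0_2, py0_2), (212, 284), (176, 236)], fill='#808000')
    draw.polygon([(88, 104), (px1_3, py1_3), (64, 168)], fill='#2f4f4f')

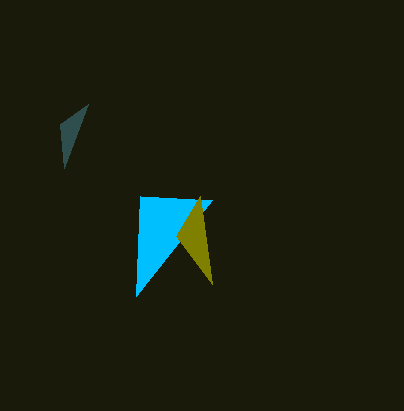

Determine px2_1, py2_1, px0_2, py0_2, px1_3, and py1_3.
px2_1 = 140; py2_1 = 196; px0_2 = 200; py0_2 = 196; px1_3 = 60; py1_3 = 124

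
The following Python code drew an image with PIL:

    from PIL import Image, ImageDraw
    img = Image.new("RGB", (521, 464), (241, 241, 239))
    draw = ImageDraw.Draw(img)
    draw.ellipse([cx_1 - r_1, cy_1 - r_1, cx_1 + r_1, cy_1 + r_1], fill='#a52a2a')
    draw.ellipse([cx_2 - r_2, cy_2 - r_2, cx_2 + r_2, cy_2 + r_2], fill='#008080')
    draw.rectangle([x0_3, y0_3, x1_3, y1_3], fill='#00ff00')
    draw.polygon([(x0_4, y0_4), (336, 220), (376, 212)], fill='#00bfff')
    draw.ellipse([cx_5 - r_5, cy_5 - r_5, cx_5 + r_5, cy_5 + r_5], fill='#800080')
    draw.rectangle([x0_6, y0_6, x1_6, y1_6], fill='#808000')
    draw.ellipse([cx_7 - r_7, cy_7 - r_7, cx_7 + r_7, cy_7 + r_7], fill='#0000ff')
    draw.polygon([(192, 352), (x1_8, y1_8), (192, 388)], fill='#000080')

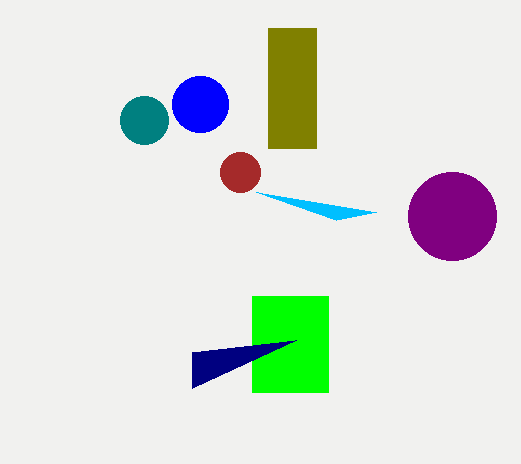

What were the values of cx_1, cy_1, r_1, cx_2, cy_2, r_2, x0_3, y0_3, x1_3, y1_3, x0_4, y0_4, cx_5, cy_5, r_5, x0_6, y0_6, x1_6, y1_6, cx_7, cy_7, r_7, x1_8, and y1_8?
cx_1 = 240, cy_1 = 172, r_1 = 20, cx_2 = 144, cy_2 = 120, r_2 = 24, x0_3 = 252, y0_3 = 296, x1_3 = 328, y1_3 = 392, x0_4 = 256, y0_4 = 192, cx_5 = 452, cy_5 = 216, r_5 = 44, x0_6 = 268, y0_6 = 28, x1_6 = 316, y1_6 = 148, cx_7 = 200, cy_7 = 104, r_7 = 28, x1_8 = 296, y1_8 = 340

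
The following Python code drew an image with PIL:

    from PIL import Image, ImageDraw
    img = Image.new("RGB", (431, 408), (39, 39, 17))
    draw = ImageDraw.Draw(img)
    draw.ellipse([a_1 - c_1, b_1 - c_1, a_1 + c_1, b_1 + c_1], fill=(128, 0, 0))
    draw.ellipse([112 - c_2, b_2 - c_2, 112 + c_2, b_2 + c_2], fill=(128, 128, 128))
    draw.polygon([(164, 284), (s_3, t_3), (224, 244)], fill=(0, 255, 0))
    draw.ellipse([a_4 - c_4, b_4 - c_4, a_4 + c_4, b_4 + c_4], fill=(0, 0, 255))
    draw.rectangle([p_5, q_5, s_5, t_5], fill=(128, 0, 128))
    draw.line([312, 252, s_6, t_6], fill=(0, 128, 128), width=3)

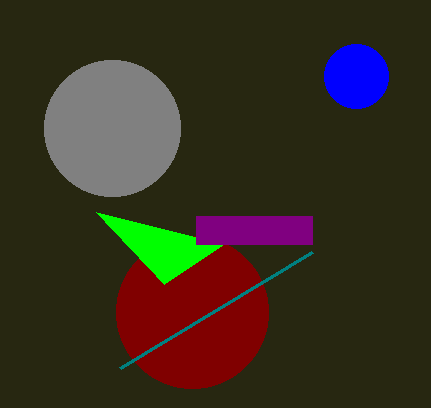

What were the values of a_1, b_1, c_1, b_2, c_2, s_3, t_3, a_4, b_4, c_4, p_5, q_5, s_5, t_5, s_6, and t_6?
a_1 = 192, b_1 = 312, c_1 = 76, b_2 = 128, c_2 = 68, s_3 = 96, t_3 = 212, a_4 = 356, b_4 = 76, c_4 = 32, p_5 = 196, q_5 = 216, s_5 = 312, t_5 = 244, s_6 = 120, t_6 = 368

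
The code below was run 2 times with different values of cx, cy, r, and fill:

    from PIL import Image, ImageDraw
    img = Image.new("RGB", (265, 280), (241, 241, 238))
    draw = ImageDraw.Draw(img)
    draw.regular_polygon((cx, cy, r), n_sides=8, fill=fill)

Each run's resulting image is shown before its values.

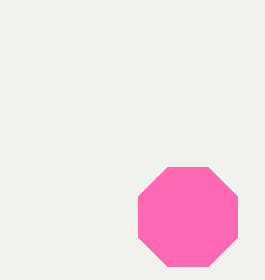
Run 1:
cx = 188; cy = 217; r = 54; fill = 'hotpink'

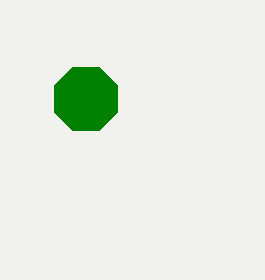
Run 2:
cx = 86
cy = 99
r = 34
fill = 'green'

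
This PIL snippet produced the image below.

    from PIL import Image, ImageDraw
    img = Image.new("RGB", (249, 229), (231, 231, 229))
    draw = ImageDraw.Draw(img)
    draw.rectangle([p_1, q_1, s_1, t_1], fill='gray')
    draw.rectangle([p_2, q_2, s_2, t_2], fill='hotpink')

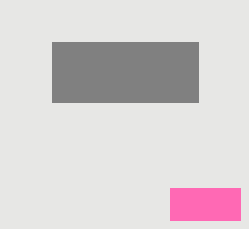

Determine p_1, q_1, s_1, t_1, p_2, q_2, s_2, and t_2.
p_1 = 52; q_1 = 42; s_1 = 198; t_1 = 102; p_2 = 170; q_2 = 188; s_2 = 240; t_2 = 220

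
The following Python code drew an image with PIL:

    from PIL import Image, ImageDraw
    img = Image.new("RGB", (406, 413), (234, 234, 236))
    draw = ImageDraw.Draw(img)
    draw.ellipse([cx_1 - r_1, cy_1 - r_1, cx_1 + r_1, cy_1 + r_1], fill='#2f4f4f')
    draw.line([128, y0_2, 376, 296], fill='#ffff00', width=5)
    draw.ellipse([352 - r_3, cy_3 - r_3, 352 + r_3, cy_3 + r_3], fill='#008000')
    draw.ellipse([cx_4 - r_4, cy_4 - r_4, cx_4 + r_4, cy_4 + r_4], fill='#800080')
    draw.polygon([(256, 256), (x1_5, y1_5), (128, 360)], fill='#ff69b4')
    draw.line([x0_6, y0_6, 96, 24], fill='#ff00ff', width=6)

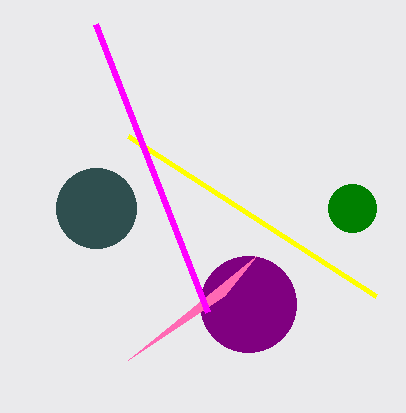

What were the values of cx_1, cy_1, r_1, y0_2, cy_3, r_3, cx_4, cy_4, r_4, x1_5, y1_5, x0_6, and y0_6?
cx_1 = 96, cy_1 = 208, r_1 = 40, y0_2 = 136, cy_3 = 208, r_3 = 24, cx_4 = 248, cy_4 = 304, r_4 = 48, x1_5 = 224, y1_5 = 296, x0_6 = 208, y0_6 = 312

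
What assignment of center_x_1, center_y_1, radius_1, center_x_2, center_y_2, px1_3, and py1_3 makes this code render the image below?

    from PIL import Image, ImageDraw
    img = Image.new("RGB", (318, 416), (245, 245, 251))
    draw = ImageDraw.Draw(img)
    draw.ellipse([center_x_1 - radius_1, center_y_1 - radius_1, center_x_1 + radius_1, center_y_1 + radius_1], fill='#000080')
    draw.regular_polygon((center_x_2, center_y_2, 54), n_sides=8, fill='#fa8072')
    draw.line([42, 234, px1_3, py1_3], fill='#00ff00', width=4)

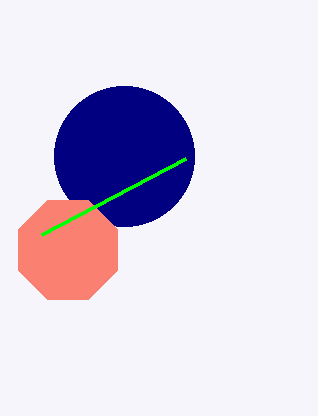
center_x_1 = 124, center_y_1 = 156, radius_1 = 70, center_x_2 = 68, center_y_2 = 250, px1_3 = 186, py1_3 = 158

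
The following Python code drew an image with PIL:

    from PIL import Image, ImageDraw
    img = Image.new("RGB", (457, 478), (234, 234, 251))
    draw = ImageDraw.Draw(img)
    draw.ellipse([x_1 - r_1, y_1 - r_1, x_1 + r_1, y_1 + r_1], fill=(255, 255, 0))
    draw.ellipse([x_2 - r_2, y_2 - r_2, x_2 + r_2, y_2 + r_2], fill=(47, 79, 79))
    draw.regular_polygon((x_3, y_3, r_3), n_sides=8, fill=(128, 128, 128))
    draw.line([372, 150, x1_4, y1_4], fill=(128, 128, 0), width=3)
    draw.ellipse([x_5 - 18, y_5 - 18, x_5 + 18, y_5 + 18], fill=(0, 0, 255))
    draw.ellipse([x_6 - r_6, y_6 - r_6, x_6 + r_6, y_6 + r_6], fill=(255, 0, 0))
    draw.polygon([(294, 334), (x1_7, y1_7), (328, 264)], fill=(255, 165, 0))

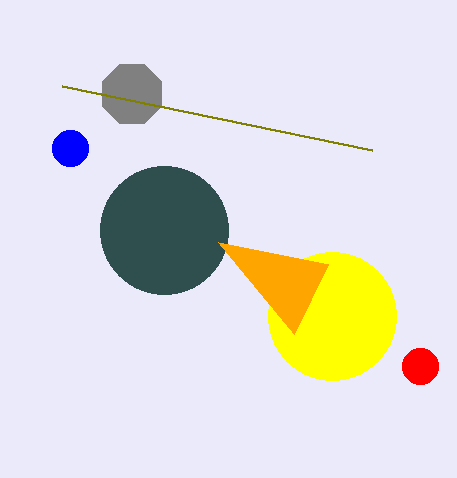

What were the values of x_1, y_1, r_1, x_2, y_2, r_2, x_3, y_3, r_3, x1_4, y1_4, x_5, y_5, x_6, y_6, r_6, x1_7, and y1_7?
x_1 = 332, y_1 = 316, r_1 = 64, x_2 = 164, y_2 = 230, r_2 = 64, x_3 = 132, y_3 = 94, r_3 = 32, x1_4 = 62, y1_4 = 86, x_5 = 70, y_5 = 148, x_6 = 420, y_6 = 366, r_6 = 18, x1_7 = 218, y1_7 = 242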